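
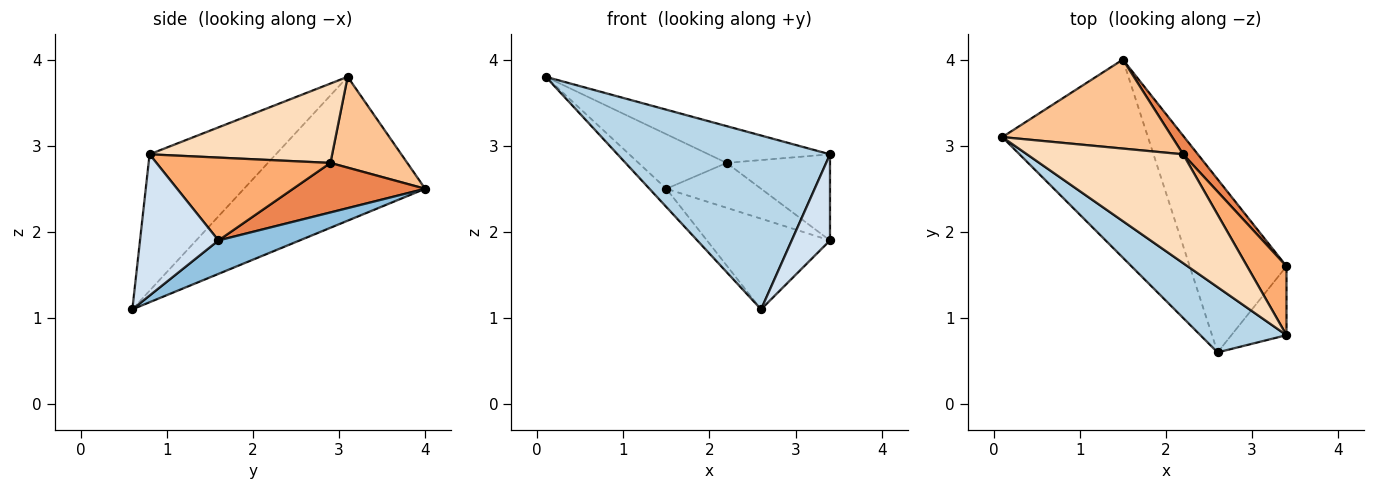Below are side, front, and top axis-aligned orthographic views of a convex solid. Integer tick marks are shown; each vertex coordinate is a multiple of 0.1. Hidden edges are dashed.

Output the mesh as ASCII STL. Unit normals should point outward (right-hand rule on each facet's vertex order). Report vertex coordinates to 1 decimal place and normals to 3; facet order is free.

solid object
 facet normal -0.701 0.065 -0.710
  outer loop
   vertex 2.6 0.6 1.1
   vertex 0.1 3.1 3.8
   vertex 1.5 4.0 2.5
  endloop
 endfacet
 facet normal 0.293 0.444 -0.847
  outer loop
   vertex 2.6 0.6 1.1
   vertex 1.5 4.0 2.5
   vertex 3.4 1.6 1.9
  endloop
 endfacet
 facet normal -0.486 -0.818 0.307
  outer loop
   vertex 3.4 0.8 2.9
   vertex 0.1 3.1 3.8
   vertex 2.6 0.6 1.1
  endloop
 endfacet
 facet normal 0.848 -0.414 -0.331
  outer loop
   vertex 3.4 0.8 2.9
   vertex 2.6 0.6 1.1
   vertex 3.4 1.6 1.9
  endloop
 endfacet
 facet normal 0.790 0.567 0.235
  outer loop
   vertex 2.2 2.9 2.8
   vertex 3.4 1.6 1.9
   vertex 1.5 4.0 2.5
  endloop
 endfacet
 facet normal 0.796 0.473 0.378
  outer loop
   vertex 2.2 2.9 2.8
   vertex 3.4 0.8 2.9
   vertex 3.4 1.6 1.9
  endloop
 endfacet
 facet normal 0.415 0.476 0.776
  outer loop
   vertex 2.2 2.9 2.8
   vertex 1.5 4.0 2.5
   vertex 0.1 3.1 3.8
  endloop
 endfacet
 facet normal 0.434 0.289 0.853
  outer loop
   vertex 2.2 2.9 2.8
   vertex 0.1 3.1 3.8
   vertex 3.4 0.8 2.9
  endloop
 endfacet
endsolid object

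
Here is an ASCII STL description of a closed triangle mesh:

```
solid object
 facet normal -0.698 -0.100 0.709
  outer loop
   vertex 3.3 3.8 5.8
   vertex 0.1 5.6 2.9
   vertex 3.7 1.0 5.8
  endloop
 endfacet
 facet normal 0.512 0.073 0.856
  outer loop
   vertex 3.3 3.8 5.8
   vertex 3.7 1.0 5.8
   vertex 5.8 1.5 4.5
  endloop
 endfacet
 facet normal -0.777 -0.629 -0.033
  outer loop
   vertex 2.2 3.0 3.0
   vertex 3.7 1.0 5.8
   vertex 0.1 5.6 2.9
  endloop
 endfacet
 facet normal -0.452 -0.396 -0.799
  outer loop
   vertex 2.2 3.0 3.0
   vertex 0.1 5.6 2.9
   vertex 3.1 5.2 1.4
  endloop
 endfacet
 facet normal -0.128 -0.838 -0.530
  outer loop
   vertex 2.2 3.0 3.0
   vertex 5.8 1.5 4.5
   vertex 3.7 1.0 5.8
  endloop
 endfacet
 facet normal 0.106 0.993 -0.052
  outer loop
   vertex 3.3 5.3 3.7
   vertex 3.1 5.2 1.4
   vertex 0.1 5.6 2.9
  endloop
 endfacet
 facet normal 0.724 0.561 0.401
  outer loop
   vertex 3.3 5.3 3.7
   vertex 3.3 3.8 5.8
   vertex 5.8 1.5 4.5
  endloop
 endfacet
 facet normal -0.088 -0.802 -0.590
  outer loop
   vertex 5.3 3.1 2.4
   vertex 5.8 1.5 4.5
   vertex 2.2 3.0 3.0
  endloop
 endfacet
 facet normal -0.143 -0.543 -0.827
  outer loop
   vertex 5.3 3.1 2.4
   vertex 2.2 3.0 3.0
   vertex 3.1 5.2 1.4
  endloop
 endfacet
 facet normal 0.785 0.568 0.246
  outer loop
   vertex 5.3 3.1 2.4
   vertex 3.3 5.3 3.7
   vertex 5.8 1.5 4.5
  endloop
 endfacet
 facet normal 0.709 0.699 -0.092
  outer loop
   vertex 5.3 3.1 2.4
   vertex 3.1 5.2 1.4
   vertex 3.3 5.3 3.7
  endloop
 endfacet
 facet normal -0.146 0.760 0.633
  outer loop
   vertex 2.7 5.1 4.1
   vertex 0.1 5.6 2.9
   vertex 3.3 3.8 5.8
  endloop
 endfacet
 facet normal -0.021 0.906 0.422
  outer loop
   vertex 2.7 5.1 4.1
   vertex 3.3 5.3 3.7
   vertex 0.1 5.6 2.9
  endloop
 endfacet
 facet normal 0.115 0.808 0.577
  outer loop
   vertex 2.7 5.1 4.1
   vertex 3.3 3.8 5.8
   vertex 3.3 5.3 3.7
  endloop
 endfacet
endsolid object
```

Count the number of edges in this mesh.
21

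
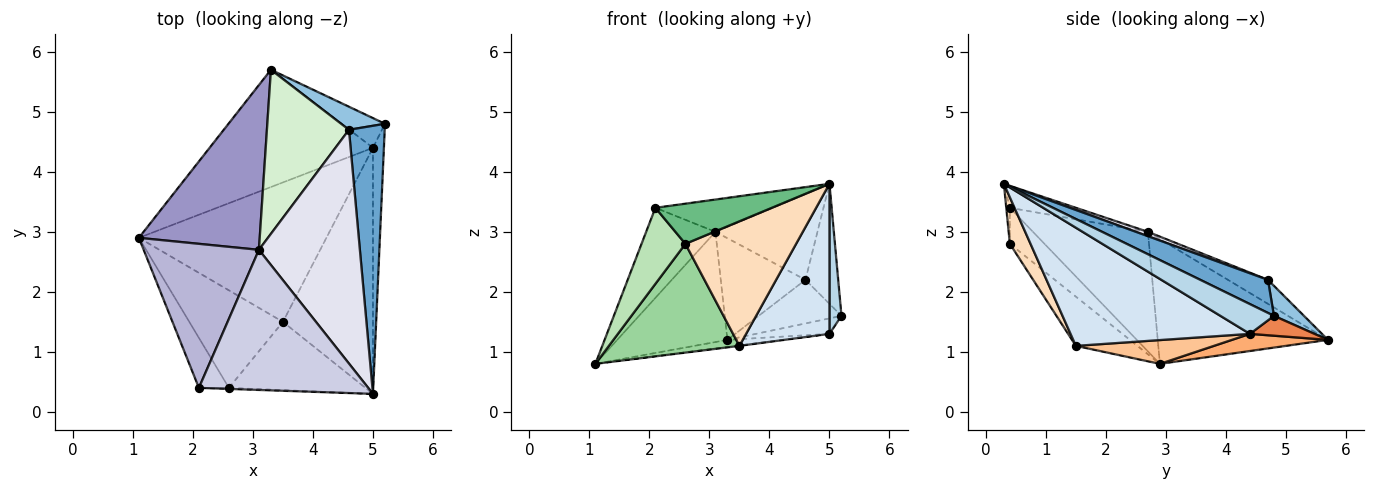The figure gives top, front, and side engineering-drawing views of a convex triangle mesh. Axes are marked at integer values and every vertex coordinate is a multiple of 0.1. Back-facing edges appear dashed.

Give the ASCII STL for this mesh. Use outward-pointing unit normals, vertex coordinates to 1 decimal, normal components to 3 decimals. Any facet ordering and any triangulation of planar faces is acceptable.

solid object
 facet normal 0.645 0.312 0.697
  outer loop
   vertex 4.6 4.7 2.2
   vertex 5.0 0.3 3.8
   vertex 5.2 4.8 1.6
  endloop
 endfacet
 facet normal 0.305 0.842 0.445
  outer loop
   vertex 4.6 4.7 2.2
   vertex 5.2 4.8 1.6
   vertex 3.3 5.7 1.2
  endloop
 endfacet
 facet normal 0.918 -0.206 -0.338
  outer loop
   vertex 5.0 4.4 1.3
   vertex 5.2 4.8 1.6
   vertex 5.0 0.3 3.8
  endloop
 endfacet
 facet normal 0.746 -0.347 -0.569
  outer loop
   vertex 5.0 4.4 1.3
   vertex 5.0 0.3 3.8
   vertex 3.5 1.5 1.1
  endloop
 endfacet
 facet normal 0.376 0.428 -0.822
  outer loop
   vertex 5.0 4.4 1.3
   vertex 3.3 5.7 1.2
   vertex 5.2 4.8 1.6
  endloop
 endfacet
 facet normal 0.104 0.060 -0.993
  outer loop
   vertex 5.0 4.4 1.3
   vertex 1.1 2.9 0.8
   vertex 3.3 5.7 1.2
  endloop
 endfacet
 facet normal 0.126 0.003 -0.992
  outer loop
   vertex 5.0 4.4 1.3
   vertex 3.5 1.5 1.1
   vertex 1.1 2.9 0.8
  endloop
 endfacet
 facet normal 0.162 -0.865 -0.474
  outer loop
   vertex 2.6 0.4 2.8
   vertex 3.5 1.5 1.1
   vertex 5.0 0.3 3.8
  endloop
 endfacet
 facet normal -0.031 -0.999 -0.026
  outer loop
   vertex 2.6 0.4 2.8
   vertex 5.0 0.3 3.8
   vertex 2.1 0.4 3.4
  endloop
 endfacet
 facet normal -0.331 -0.703 -0.630
  outer loop
   vertex 2.6 0.4 2.8
   vertex 1.1 2.9 0.8
   vertex 3.5 1.5 1.1
  endloop
 endfacet
 facet normal -0.551 -0.697 -0.459
  outer loop
   vertex 2.6 0.4 2.8
   vertex 2.1 0.4 3.4
   vertex 1.1 2.9 0.8
  endloop
 endfacet
 facet normal -0.241 0.511 0.825
  outer loop
   vertex 3.1 2.7 3.0
   vertex 4.6 4.7 2.2
   vertex 3.3 5.7 1.2
  endloop
 endfacet
 facet normal -0.651 0.422 0.631
  outer loop
   vertex 3.1 2.7 3.0
   vertex 3.3 5.7 1.2
   vertex 1.1 2.9 0.8
  endloop
 endfacet
 facet normal -0.661 0.398 0.637
  outer loop
   vertex 3.1 2.7 3.0
   vertex 1.1 2.9 0.8
   vertex 2.1 0.4 3.4
  endloop
 endfacet
 facet normal -0.126 0.223 0.967
  outer loop
   vertex 3.1 2.7 3.0
   vertex 2.1 0.4 3.4
   vertex 5.0 0.3 3.8
  endloop
 endfacet
 facet normal 0.041 0.345 0.938
  outer loop
   vertex 3.1 2.7 3.0
   vertex 5.0 0.3 3.8
   vertex 4.6 4.7 2.2
  endloop
 endfacet
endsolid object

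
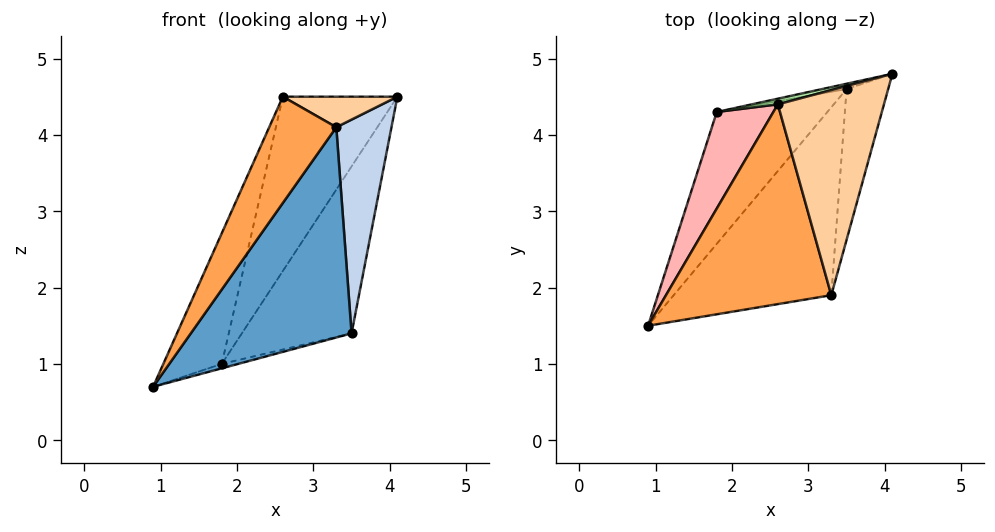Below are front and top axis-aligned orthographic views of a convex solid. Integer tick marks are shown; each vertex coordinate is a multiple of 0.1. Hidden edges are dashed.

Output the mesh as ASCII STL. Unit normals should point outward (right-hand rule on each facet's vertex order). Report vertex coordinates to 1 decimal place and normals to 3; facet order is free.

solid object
 facet normal 0.730 -0.509 -0.455
  outer loop
   vertex 3.5 4.6 1.4
   vertex 3.3 1.9 4.1
   vertex 0.9 1.5 0.7
  endloop
 endfacet
 facet normal 0.956 -0.240 -0.169
  outer loop
   vertex 3.5 4.6 1.4
   vertex 4.1 4.8 4.5
   vertex 3.3 1.9 4.1
  endloop
 endfacet
 facet normal -0.761 -0.305 0.573
  outer loop
   vertex 2.6 4.4 4.5
   vertex 0.9 1.5 0.7
   vertex 3.3 1.9 4.1
  endloop
 endfacet
 facet normal 0.039 -0.147 0.988
  outer loop
   vertex 2.6 4.4 4.5
   vertex 3.3 1.9 4.1
   vertex 4.1 4.8 4.5
  endloop
 endfacet
 facet normal -0.167 0.986 -0.031
  outer loop
   vertex 1.8 4.3 1.0
   vertex 4.1 4.8 4.5
   vertex 3.5 4.6 1.4
  endloop
 endfacet
 facet normal -0.258 0.966 0.031
  outer loop
   vertex 1.8 4.3 1.0
   vertex 2.6 4.4 4.5
   vertex 4.1 4.8 4.5
  endloop
 endfacet
 facet normal 0.223 0.033 -0.974
  outer loop
   vertex 1.8 4.3 1.0
   vertex 3.5 4.6 1.4
   vertex 0.9 1.5 0.7
  endloop
 endfacet
 facet normal -0.938 0.279 0.206
  outer loop
   vertex 1.8 4.3 1.0
   vertex 0.9 1.5 0.7
   vertex 2.6 4.4 4.5
  endloop
 endfacet
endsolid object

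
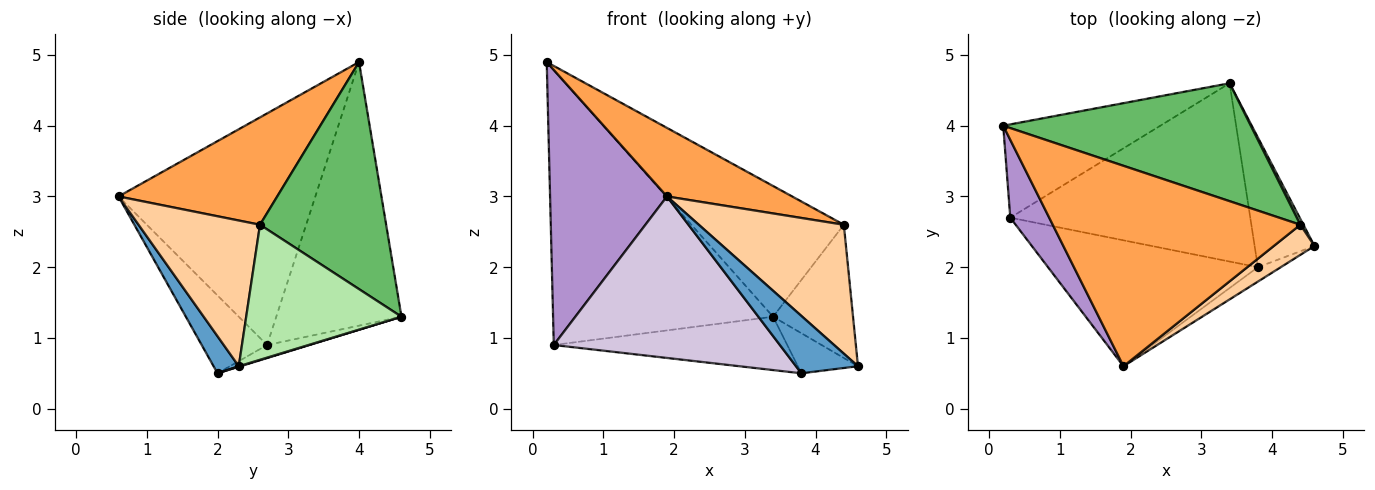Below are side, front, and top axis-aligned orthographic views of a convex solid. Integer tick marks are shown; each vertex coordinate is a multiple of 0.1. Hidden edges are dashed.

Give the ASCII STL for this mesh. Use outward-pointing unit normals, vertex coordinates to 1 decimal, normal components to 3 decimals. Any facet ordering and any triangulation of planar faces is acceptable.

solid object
 facet normal 0.367 -0.902 -0.227
  outer loop
   vertex 3.8 2.0 0.5
   vertex 4.6 2.3 0.6
   vertex 1.9 0.6 3.0
  endloop
 endfacet
 facet normal 0.009 0.295 -0.955
  outer loop
   vertex 3.4 4.6 1.3
   vertex 4.6 2.3 0.6
   vertex 3.8 2.0 0.5
  endloop
 endfacet
 facet normal 0.380 -0.299 0.875
  outer loop
   vertex 4.4 2.6 2.6
   vertex 0.2 4.0 4.9
   vertex 1.9 0.6 3.0
  endloop
 endfacet
 facet normal 0.632 -0.755 0.176
  outer loop
   vertex 4.4 2.6 2.6
   vertex 1.9 0.6 3.0
   vertex 4.6 2.3 0.6
  endloop
 endfacet
 facet normal 0.523 0.633 0.571
  outer loop
   vertex 4.4 2.6 2.6
   vertex 3.4 4.6 1.3
   vertex 0.2 4.0 4.9
  endloop
 endfacet
 facet normal 0.889 0.458 0.020
  outer loop
   vertex 4.4 2.6 2.6
   vertex 4.6 2.3 0.6
   vertex 3.4 4.6 1.3
  endloop
 endfacet
 facet normal -0.474 0.834 -0.283
  outer loop
   vertex 0.3 2.7 0.9
   vertex 0.2 4.0 4.9
   vertex 3.4 4.6 1.3
  endloop
 endfacet
 facet normal -0.052 0.286 -0.957
  outer loop
   vertex 0.3 2.7 0.9
   vertex 3.4 4.6 1.3
   vertex 3.8 2.0 0.5
  endloop
 endfacet
 facet normal -0.851 -0.505 0.143
  outer loop
   vertex 0.3 2.7 0.9
   vertex 1.9 0.6 3.0
   vertex 0.2 4.0 4.9
  endloop
 endfacet
 facet normal -0.222 -0.769 -0.600
  outer loop
   vertex 0.3 2.7 0.9
   vertex 3.8 2.0 0.5
   vertex 1.9 0.6 3.0
  endloop
 endfacet
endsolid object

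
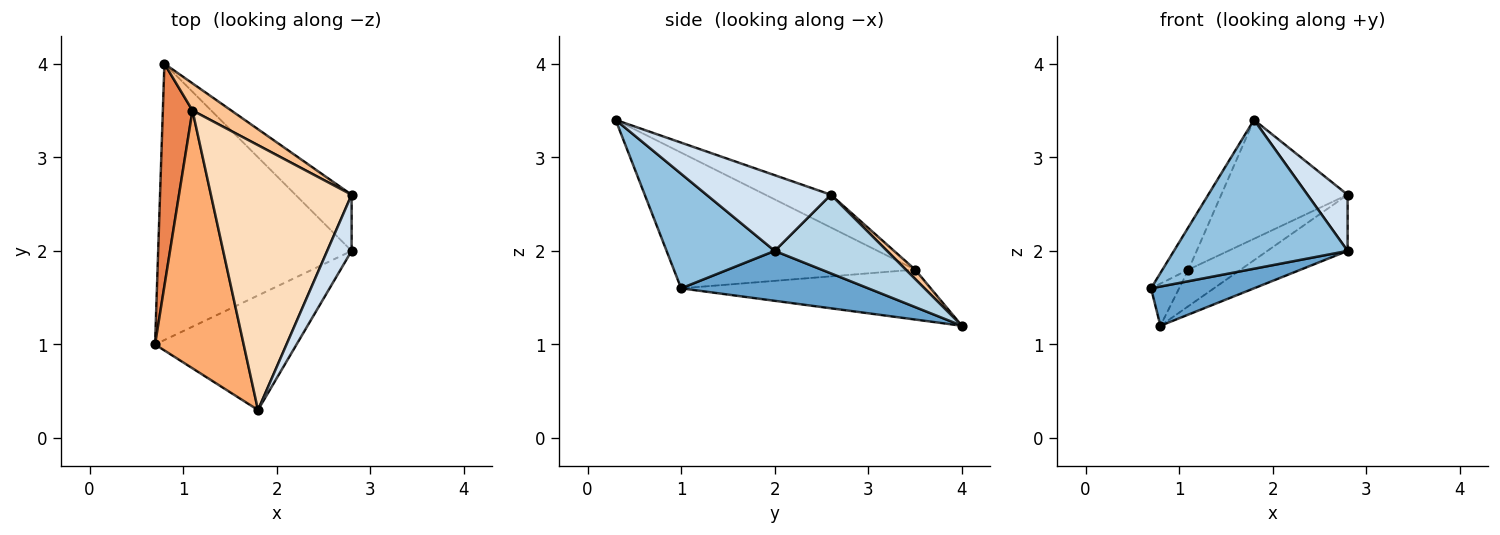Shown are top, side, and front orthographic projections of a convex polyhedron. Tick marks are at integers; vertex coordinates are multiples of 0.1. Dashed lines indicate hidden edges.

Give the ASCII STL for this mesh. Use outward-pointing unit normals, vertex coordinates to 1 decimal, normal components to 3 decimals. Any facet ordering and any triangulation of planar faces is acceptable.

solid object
 facet normal 0.248 -0.136 -0.959
  outer loop
   vertex 0.8 4.0 1.2
   vertex 2.8 2.0 2.0
   vertex 0.7 1.0 1.6
  endloop
 endfacet
 facet normal 0.443 -0.711 -0.547
  outer loop
   vertex 1.8 0.3 3.4
   vertex 0.7 1.0 1.6
   vertex 2.8 2.0 2.0
  endloop
 endfacet
 facet normal 0.704 0.503 -0.503
  outer loop
   vertex 2.8 2.6 2.6
   vertex 2.8 2.0 2.0
   vertex 0.8 4.0 1.2
  endloop
 endfacet
 facet normal 0.910 -0.293 0.293
  outer loop
   vertex 2.8 2.6 2.6
   vertex 1.8 0.3 3.4
   vertex 2.8 2.0 2.0
  endloop
 endfacet
 facet normal -0.856 0.096 0.508
  outer loop
   vertex 1.1 3.5 1.8
   vertex 0.8 4.0 1.2
   vertex 0.7 1.0 1.6
  endloop
 endfacet
 facet normal -0.834 0.090 0.545
  outer loop
   vertex 1.1 3.5 1.8
   vertex 0.7 1.0 1.6
   vertex 1.8 0.3 3.4
  endloop
 endfacet
 facet normal 0.143 0.794 0.591
  outer loop
   vertex 1.1 3.5 1.8
   vertex 2.8 2.6 2.6
   vertex 0.8 4.0 1.2
  endloop
 endfacet
 facet normal -0.208 0.401 0.892
  outer loop
   vertex 1.1 3.5 1.8
   vertex 1.8 0.3 3.4
   vertex 2.8 2.6 2.6
  endloop
 endfacet
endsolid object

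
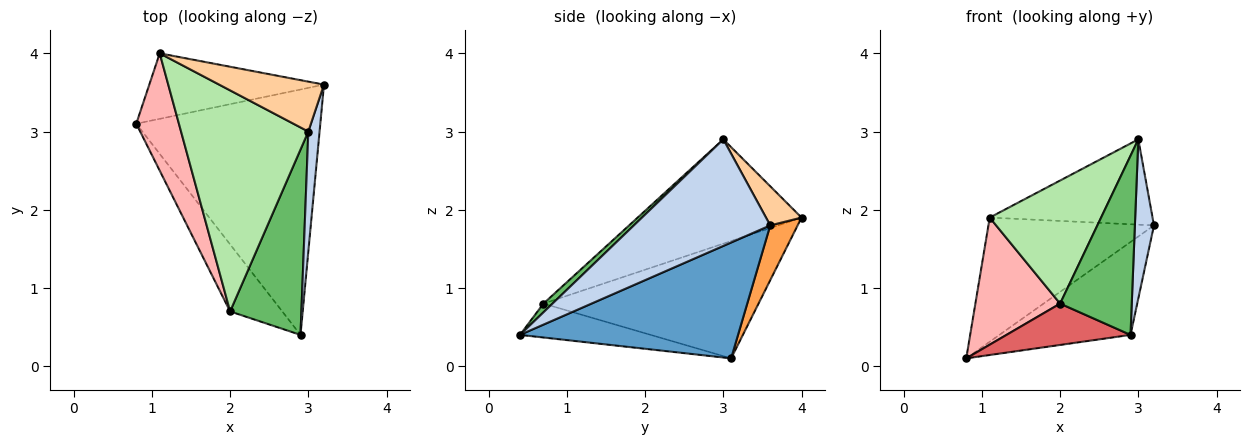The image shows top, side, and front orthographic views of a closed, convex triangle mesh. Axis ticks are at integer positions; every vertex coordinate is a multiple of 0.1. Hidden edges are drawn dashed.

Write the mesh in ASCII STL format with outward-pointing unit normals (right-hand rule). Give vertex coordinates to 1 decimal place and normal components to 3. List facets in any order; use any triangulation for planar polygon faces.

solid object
 facet normal 0.507 0.305 -0.806
  outer loop
   vertex 2.9 0.4 0.4
   vertex 0.8 3.1 0.1
   vertex 3.2 3.6 1.8
  endloop
 endfacet
 facet normal 0.985 -0.138 0.104
  outer loop
   vertex 3.0 3.0 2.9
   vertex 2.9 0.4 0.4
   vertex 3.2 3.6 1.8
  endloop
 endfacet
 facet normal 0.145 0.875 -0.462
  outer loop
   vertex 1.1 4.0 1.9
   vertex 3.2 3.6 1.8
   vertex 0.8 3.1 0.1
  endloop
 endfacet
 facet normal 0.185 0.848 0.496
  outer loop
   vertex 1.1 4.0 1.9
   vertex 3.0 3.0 2.9
   vertex 3.2 3.6 1.8
  endloop
 endfacet
 facet normal 0.088 -0.692 0.716
  outer loop
   vertex 2.0 0.7 0.8
   vertex 2.9 0.4 0.4
   vertex 3.0 3.0 2.9
  endloop
 endfacet
 facet normal -0.582 -0.396 0.710
  outer loop
   vertex 2.0 0.7 0.8
   vertex 3.0 3.0 2.9
   vertex 1.1 4.0 1.9
  endloop
 endfacet
 facet normal -0.484 -0.459 -0.745
  outer loop
   vertex 2.0 0.7 0.8
   vertex 0.8 3.1 0.1
   vertex 2.9 0.4 0.4
  endloop
 endfacet
 facet normal -0.881 -0.347 0.320
  outer loop
   vertex 2.0 0.7 0.8
   vertex 1.1 4.0 1.9
   vertex 0.8 3.1 0.1
  endloop
 endfacet
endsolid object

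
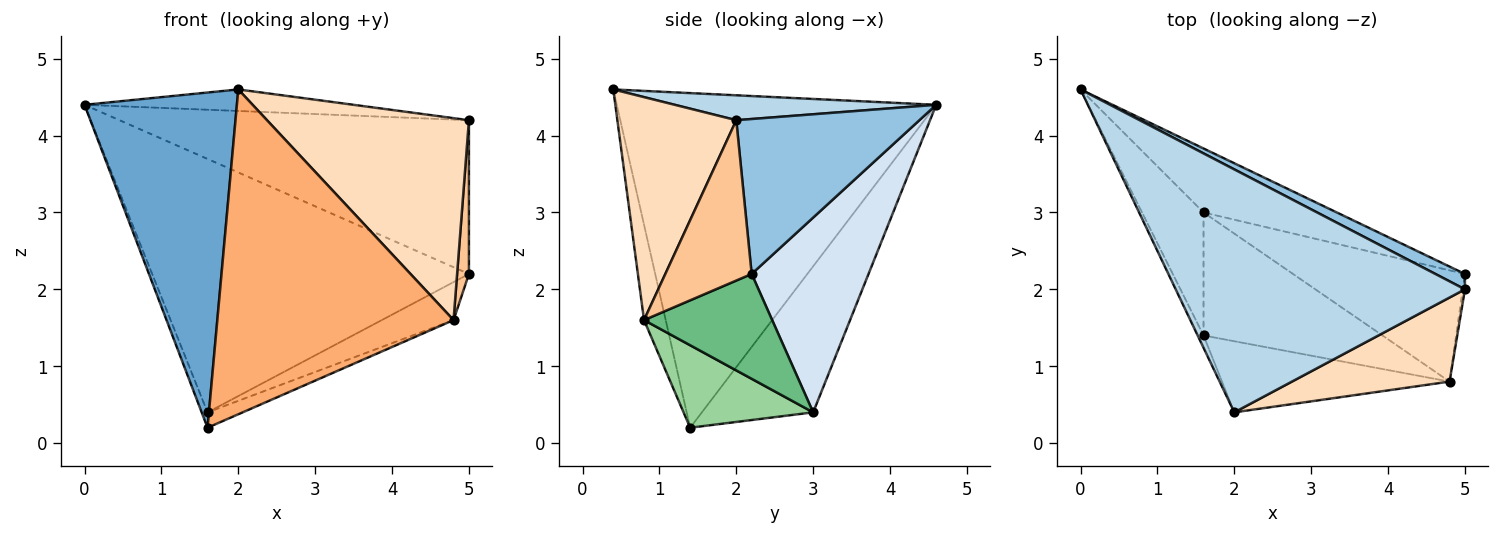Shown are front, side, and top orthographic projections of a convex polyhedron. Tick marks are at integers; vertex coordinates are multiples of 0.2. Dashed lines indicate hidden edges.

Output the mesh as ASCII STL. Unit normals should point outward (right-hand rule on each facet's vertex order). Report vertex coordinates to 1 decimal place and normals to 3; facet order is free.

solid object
 facet normal -0.902 -0.430 -0.016
  outer loop
   vertex 1.6 1.4 0.2
   vertex 2.0 0.4 4.6
   vertex 0.0 4.6 4.4
  endloop
 endfacet
 facet normal 0.462 0.882 0.088
  outer loop
   vertex 5.0 2.0 4.2
   vertex 5.0 2.2 2.2
   vertex 0.0 4.6 4.4
  endloop
 endfacet
 facet normal 0.085 0.088 0.992
  outer loop
   vertex 5.0 2.0 4.2
   vertex 0.0 4.6 4.4
   vertex 2.0 0.4 4.6
  endloop
 endfacet
 facet normal 0.337 0.913 -0.230
  outer loop
   vertex 1.6 3.0 0.4
   vertex 0.0 4.6 4.4
   vertex 5.0 2.2 2.2
  endloop
 endfacet
 facet normal -0.921 0.048 -0.388
  outer loop
   vertex 1.6 3.0 0.4
   vertex 1.6 1.4 0.2
   vertex 0.0 4.6 4.4
  endloop
 endfacet
 facet normal -0.089 -0.973 -0.213
  outer loop
   vertex 4.8 0.8 1.6
   vertex 2.0 0.4 4.6
   vertex 1.6 1.4 0.2
  endloop
 endfacet
 facet normal 0.991 -0.136 -0.014
  outer loop
   vertex 4.8 0.8 1.6
   vertex 5.0 2.2 2.2
   vertex 5.0 2.0 4.2
  endloop
 endfacet
 facet normal 0.478 -0.811 0.338
  outer loop
   vertex 4.8 0.8 1.6
   vertex 5.0 2.0 4.2
   vertex 2.0 0.4 4.6
  endloop
 endfacet
 facet normal 0.500 0.280 -0.820
  outer loop
   vertex 4.8 0.8 1.6
   vertex 1.6 3.0 0.4
   vertex 5.0 2.2 2.2
  endloop
 endfacet
 facet normal 0.416 0.113 -0.902
  outer loop
   vertex 4.8 0.8 1.6
   vertex 1.6 1.4 0.2
   vertex 1.6 3.0 0.4
  endloop
 endfacet
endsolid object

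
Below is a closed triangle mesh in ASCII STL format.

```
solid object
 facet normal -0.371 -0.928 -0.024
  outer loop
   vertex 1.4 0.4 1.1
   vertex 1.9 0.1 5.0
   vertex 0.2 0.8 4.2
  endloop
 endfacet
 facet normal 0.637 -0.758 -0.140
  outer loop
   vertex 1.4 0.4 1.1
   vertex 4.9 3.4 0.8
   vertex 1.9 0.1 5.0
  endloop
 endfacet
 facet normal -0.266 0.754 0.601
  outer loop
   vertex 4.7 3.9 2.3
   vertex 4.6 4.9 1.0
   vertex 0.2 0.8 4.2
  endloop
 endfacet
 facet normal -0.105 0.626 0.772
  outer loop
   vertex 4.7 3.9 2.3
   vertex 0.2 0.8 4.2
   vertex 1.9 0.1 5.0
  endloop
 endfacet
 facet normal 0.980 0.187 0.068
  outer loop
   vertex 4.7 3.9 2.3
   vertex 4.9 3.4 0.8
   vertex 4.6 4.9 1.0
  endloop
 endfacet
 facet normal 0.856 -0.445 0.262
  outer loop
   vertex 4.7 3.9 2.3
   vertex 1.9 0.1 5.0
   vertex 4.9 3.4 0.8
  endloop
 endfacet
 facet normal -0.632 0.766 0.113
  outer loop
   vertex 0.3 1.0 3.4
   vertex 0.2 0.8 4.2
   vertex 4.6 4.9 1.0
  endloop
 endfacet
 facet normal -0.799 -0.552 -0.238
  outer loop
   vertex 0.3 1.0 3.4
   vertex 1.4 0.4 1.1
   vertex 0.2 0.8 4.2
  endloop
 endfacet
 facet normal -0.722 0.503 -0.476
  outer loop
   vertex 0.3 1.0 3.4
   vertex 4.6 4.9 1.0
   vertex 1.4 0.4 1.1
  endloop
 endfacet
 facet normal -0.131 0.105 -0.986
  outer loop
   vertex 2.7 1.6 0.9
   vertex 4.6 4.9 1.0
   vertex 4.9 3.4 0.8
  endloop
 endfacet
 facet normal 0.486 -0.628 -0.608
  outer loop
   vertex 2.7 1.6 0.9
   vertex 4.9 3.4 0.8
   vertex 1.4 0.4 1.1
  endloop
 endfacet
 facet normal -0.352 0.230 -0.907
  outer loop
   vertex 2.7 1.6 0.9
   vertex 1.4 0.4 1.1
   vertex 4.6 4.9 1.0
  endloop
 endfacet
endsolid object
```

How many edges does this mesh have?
18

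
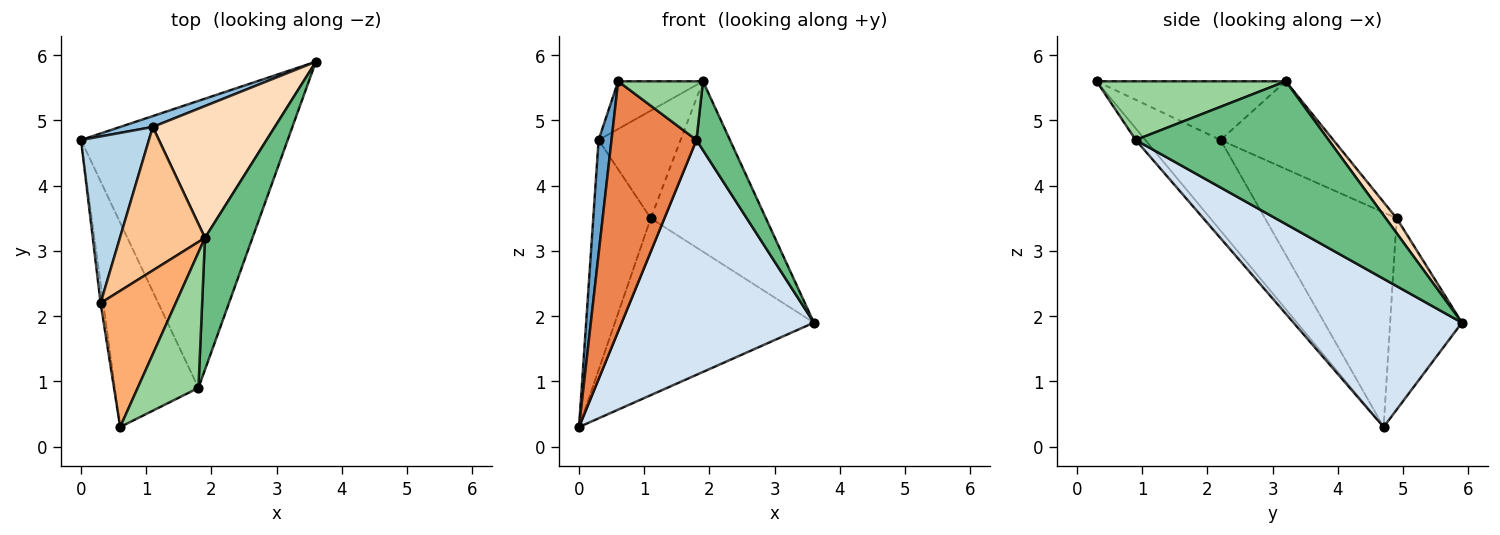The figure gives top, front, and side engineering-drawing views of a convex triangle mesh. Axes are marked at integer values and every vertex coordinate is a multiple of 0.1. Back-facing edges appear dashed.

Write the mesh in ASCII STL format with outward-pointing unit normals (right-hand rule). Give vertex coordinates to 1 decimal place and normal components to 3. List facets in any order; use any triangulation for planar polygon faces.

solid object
 facet normal -0.985 -0.169 -0.029
  outer loop
   vertex 0.3 2.2 4.7
   vertex 0.0 4.7 0.3
   vertex 0.6 0.3 5.6
  endloop
 endfacet
 facet normal -0.339 0.939 0.058
  outer loop
   vertex 1.1 4.9 3.5
   vertex 3.6 5.9 1.9
   vertex 0.0 4.7 0.3
  endloop
 endfacet
 facet normal -0.880 0.385 0.278
  outer loop
   vertex 1.1 4.9 3.5
   vertex 0.0 4.7 0.3
   vertex 0.3 2.2 4.7
  endloop
 endfacet
 facet normal 0.485 -0.554 -0.677
  outer loop
   vertex 1.8 0.9 4.7
   vertex 0.0 4.7 0.3
   vertex 3.6 5.9 1.9
  endloop
 endfacet
 facet normal -0.087 -0.771 -0.630
  outer loop
   vertex 1.8 0.9 4.7
   vertex 0.6 0.3 5.6
   vertex 0.0 4.7 0.3
  endloop
 endfacet
 facet normal -0.594 0.266 0.760
  outer loop
   vertex 1.9 3.2 5.6
   vertex 0.3 2.2 4.7
   vertex 0.6 0.3 5.6
  endloop
 endfacet
 facet normal -0.636 0.463 0.617
  outer loop
   vertex 1.9 3.2 5.6
   vertex 1.1 4.9 3.5
   vertex 0.3 2.2 4.7
  endloop
 endfacet
 facet normal 0.075 0.789 0.610
  outer loop
   vertex 1.9 3.2 5.6
   vertex 3.6 5.9 1.9
   vertex 1.1 4.9 3.5
  endloop
 endfacet
 facet normal 0.936 -0.163 0.312
  outer loop
   vertex 1.9 3.2 5.6
   vertex 1.8 0.9 4.7
   vertex 3.6 5.9 1.9
  endloop
 endfacet
 facet normal 0.664 -0.297 0.686
  outer loop
   vertex 1.9 3.2 5.6
   vertex 0.6 0.3 5.6
   vertex 1.8 0.9 4.7
  endloop
 endfacet
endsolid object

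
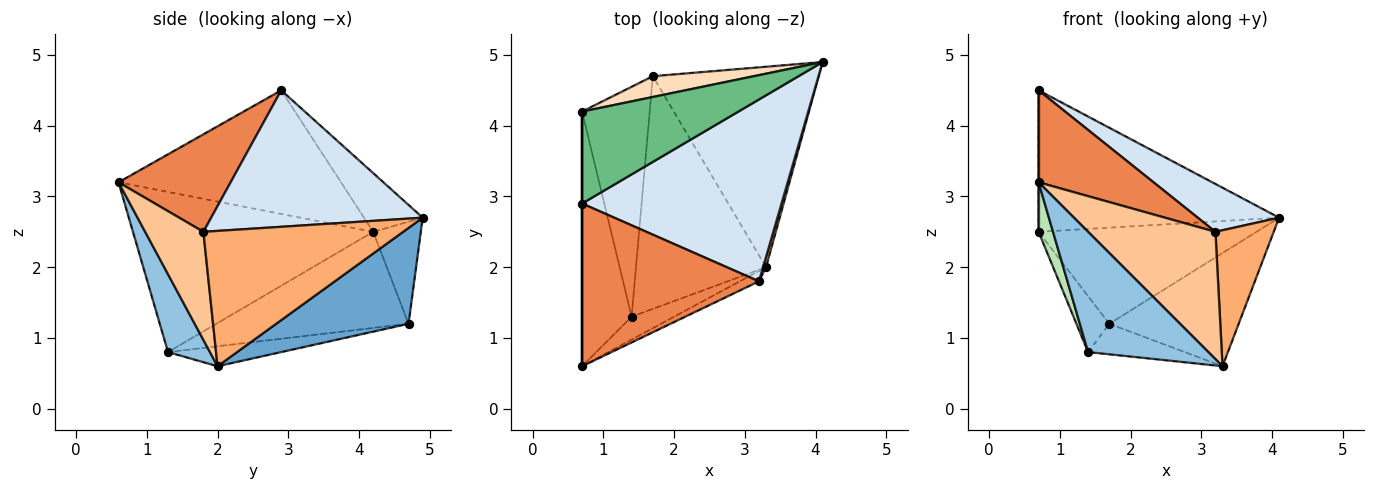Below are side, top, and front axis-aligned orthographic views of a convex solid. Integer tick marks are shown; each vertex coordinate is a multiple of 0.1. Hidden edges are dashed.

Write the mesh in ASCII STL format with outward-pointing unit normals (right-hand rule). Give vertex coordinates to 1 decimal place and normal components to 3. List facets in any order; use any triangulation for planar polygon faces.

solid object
 facet normal 0.450 0.439 -0.778
  outer loop
   vertex 1.7 4.7 1.2
   vertex 4.1 4.9 2.7
   vertex 3.3 2.0 0.6
  endloop
 endfacet
 facet normal 0.324 -0.929 -0.177
  outer loop
   vertex 1.4 1.3 0.8
   vertex 3.3 2.0 0.6
   vertex 0.7 0.6 3.2
  endloop
 endfacet
 facet normal -0.151 0.129 -0.980
  outer loop
   vertex 1.4 1.3 0.8
   vertex 1.7 4.7 1.2
   vertex 3.3 2.0 0.6
  endloop
 endfacet
 facet normal 0.552 -0.212 0.807
  outer loop
   vertex 3.2 1.8 2.5
   vertex 4.1 4.9 2.7
   vertex 0.7 2.9 4.5
  endloop
 endfacet
 facet normal 0.433 -0.444 0.785
  outer loop
   vertex 3.2 1.8 2.5
   vertex 0.7 2.9 4.5
   vertex 0.7 0.6 3.2
  endloop
 endfacet
 facet normal 0.960 -0.280 0.021
  outer loop
   vertex 3.2 1.8 2.5
   vertex 3.3 2.0 0.6
   vertex 4.1 4.9 2.7
  endloop
 endfacet
 facet normal 0.415 -0.907 -0.074
  outer loop
   vertex 3.2 1.8 2.5
   vertex 0.7 0.6 3.2
   vertex 3.3 2.0 0.6
  endloop
 endfacet
 facet normal -0.209 0.956 0.207
  outer loop
   vertex 0.7 4.2 2.5
   vertex 4.1 4.9 2.7
   vertex 1.7 4.7 1.2
  endloop
 endfacet
 facet normal -0.201 0.821 0.534
  outer loop
   vertex 0.7 4.2 2.5
   vertex 0.7 2.9 4.5
   vertex 4.1 4.9 2.7
  endloop
 endfacet
 facet normal -0.810 0.139 -0.570
  outer loop
   vertex 0.7 4.2 2.5
   vertex 1.7 4.7 1.2
   vertex 1.4 1.3 0.8
  endloop
 endfacet
 facet normal -0.954 -0.057 -0.295
  outer loop
   vertex 0.7 4.2 2.5
   vertex 1.4 1.3 0.8
   vertex 0.7 0.6 3.2
  endloop
 endfacet
 facet normal -1.000 0.000 0.000
  outer loop
   vertex 0.7 4.2 2.5
   vertex 0.7 0.6 3.2
   vertex 0.7 2.9 4.5
  endloop
 endfacet
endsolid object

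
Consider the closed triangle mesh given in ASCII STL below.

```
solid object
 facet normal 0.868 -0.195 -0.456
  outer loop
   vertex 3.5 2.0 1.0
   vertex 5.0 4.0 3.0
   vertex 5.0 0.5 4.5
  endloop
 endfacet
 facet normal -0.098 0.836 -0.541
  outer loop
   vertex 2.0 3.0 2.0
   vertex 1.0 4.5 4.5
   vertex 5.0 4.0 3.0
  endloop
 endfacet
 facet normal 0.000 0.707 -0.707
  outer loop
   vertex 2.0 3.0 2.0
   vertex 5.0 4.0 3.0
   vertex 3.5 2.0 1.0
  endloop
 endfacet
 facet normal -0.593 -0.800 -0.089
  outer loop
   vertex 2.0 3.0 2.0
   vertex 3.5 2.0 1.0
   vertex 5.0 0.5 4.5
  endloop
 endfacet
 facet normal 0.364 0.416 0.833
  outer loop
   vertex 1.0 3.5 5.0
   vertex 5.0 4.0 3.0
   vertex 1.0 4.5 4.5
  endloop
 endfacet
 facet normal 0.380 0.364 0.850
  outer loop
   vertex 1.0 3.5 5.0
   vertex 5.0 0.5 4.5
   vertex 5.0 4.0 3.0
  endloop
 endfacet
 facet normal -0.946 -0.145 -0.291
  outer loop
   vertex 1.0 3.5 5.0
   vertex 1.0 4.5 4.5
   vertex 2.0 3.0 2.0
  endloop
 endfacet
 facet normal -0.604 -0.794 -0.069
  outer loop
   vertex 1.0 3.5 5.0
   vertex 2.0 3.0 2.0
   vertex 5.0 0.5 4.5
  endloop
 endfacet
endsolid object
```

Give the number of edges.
12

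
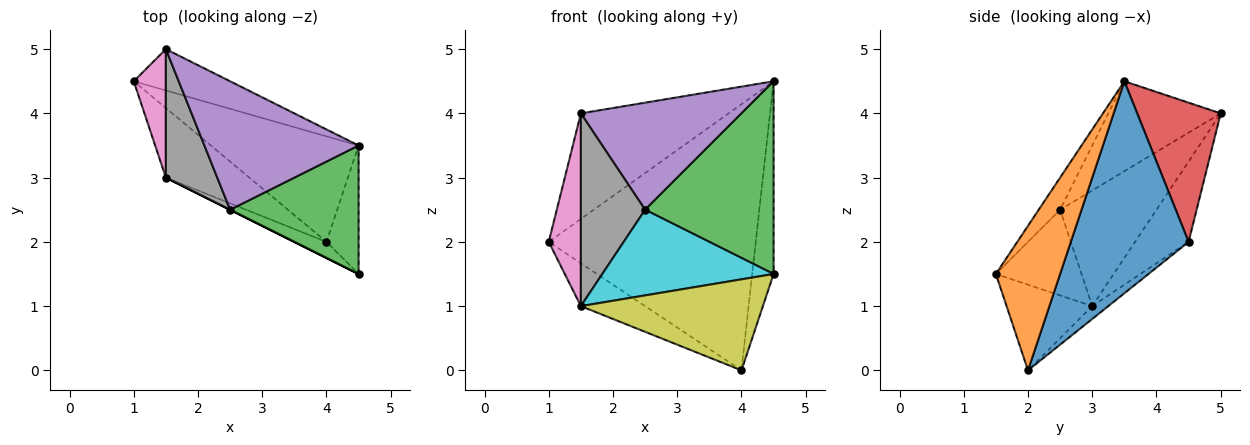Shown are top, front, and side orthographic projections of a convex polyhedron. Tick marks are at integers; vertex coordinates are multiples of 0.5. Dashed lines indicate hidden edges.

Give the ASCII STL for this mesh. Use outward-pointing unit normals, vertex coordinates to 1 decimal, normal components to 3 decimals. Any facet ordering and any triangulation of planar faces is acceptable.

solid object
 facet normal 0.468 0.822 -0.326
  outer loop
   vertex 4.0 2.0 0.0
   vertex 1.0 4.5 2.0
   vertex 4.5 3.5 4.5
  endloop
 endfacet
 facet normal 0.928 0.309 -0.206
  outer loop
   vertex 4.0 2.0 0.0
   vertex 4.5 3.5 4.5
   vertex 4.5 1.5 1.5
  endloop
 endfacet
 facet normal -0.137 -0.824 0.549
  outer loop
   vertex 2.5 2.5 2.5
   vertex 4.5 1.5 1.5
   vertex 4.5 3.5 4.5
  endloop
 endfacet
 facet normal 0.466 0.824 -0.322
  outer loop
   vertex 1.5 5.0 4.0
   vertex 4.5 3.5 4.5
   vertex 1.0 4.5 2.0
  endloop
 endfacet
 facet normal -0.409 -0.584 0.701
  outer loop
   vertex 1.5 5.0 4.0
   vertex 2.5 2.5 2.5
   vertex 4.5 3.5 4.5
  endloop
 endfacet
 facet normal -0.130 0.520 -0.844
  outer loop
   vertex 1.5 3.0 1.0
   vertex 1.0 4.5 2.0
   vertex 4.0 2.0 0.0
  endloop
 endfacet
 facet normal -0.811 -0.487 0.324
  outer loop
   vertex 1.5 3.0 1.0
   vertex 1.5 5.0 4.0
   vertex 1.0 4.5 2.0
  endloop
 endfacet
 facet normal -0.780 -0.520 0.347
  outer loop
   vertex 1.5 3.0 1.0
   vertex 2.5 2.5 2.5
   vertex 1.5 5.0 4.0
  endloop
 endfacet
 facet normal -0.420 -0.894 -0.158
  outer loop
   vertex 1.5 3.0 1.0
   vertex 4.0 2.0 0.0
   vertex 4.5 1.5 1.5
  endloop
 endfacet
 facet normal -0.447 -0.894 0.000
  outer loop
   vertex 1.5 3.0 1.0
   vertex 4.5 1.5 1.5
   vertex 2.5 2.5 2.5
  endloop
 endfacet
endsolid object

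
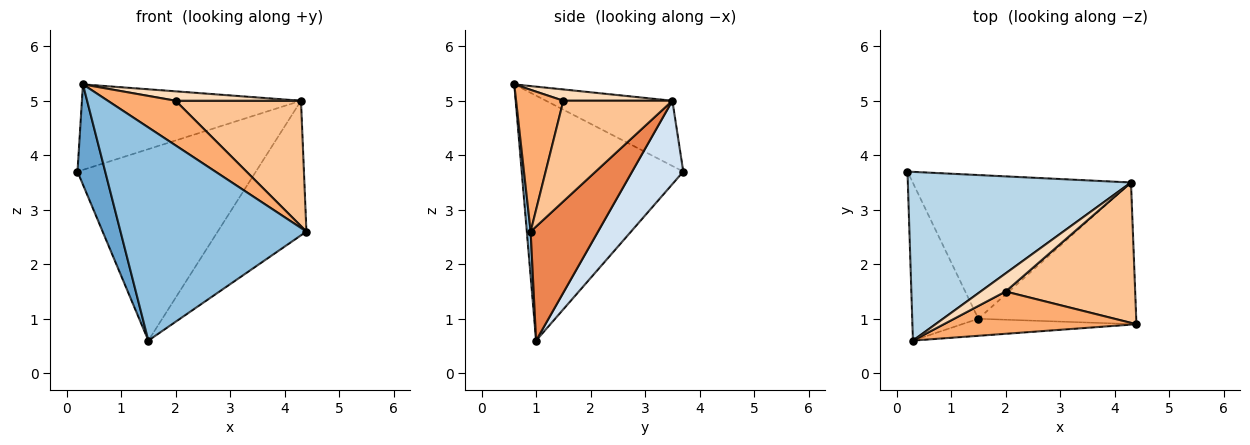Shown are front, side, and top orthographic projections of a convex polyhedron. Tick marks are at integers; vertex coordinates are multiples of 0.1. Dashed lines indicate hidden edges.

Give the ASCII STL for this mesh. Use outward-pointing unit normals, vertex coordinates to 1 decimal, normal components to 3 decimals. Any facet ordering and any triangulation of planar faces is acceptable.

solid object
 facet normal -0.952 -0.163 -0.257
  outer loop
   vertex 1.5 1.0 0.6
   vertex 0.3 0.6 5.3
   vertex 0.2 3.7 3.7
  endloop
 endfacet
 facet normal 0.021 -0.997 -0.080
  outer loop
   vertex 1.5 1.0 0.6
   vertex 4.4 0.9 2.6
   vertex 0.3 0.6 5.3
  endloop
 endfacet
 facet normal -0.252 0.437 0.863
  outer loop
   vertex 4.3 3.5 5.0
   vertex 0.2 3.7 3.7
   vertex 0.3 0.6 5.3
  endloop
 endfacet
 facet normal 0.224 0.779 -0.585
  outer loop
   vertex 4.3 3.5 5.0
   vertex 1.5 1.0 0.6
   vertex 0.2 3.7 3.7
  endloop
 endfacet
 facet normal 0.464 0.610 -0.642
  outer loop
   vertex 4.3 3.5 5.0
   vertex 4.4 0.9 2.6
   vertex 1.5 1.0 0.6
  endloop
 endfacet
 facet normal 0.451 -0.648 0.613
  outer loop
   vertex 2.0 1.5 5.0
   vertex 0.3 0.6 5.3
   vertex 4.4 0.9 2.6
  endloop
 endfacet
 facet normal 0.501 -0.576 0.645
  outer loop
   vertex 2.0 1.5 5.0
   vertex 4.4 0.9 2.6
   vertex 4.3 3.5 5.0
  endloop
 endfacet
 facet normal 0.372 -0.428 0.824
  outer loop
   vertex 2.0 1.5 5.0
   vertex 4.3 3.5 5.0
   vertex 0.3 0.6 5.3
  endloop
 endfacet
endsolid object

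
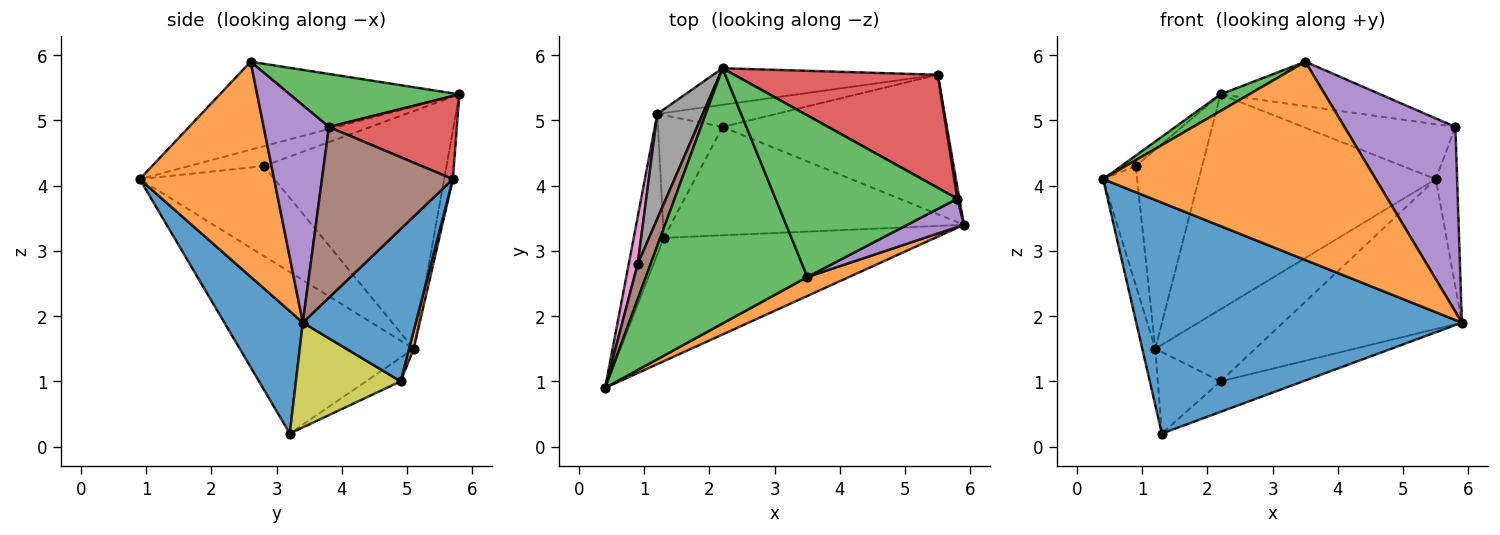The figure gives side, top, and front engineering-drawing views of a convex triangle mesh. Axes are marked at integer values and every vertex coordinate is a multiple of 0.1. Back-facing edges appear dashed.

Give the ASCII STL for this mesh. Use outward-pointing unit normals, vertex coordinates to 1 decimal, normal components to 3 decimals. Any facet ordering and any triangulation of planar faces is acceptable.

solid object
 facet normal 0.208 -0.863 -0.461
  outer loop
   vertex 1.3 3.2 0.2
   vertex 5.9 3.4 1.9
   vertex 0.4 0.9 4.1
  endloop
 endfacet
 facet normal 0.440 -0.894 0.086
  outer loop
   vertex 3.5 2.6 5.9
   vertex 0.4 0.9 4.1
   vertex 5.9 3.4 1.9
  endloop
 endfacet
 facet normal -0.478 -0.057 0.877
  outer loop
   vertex 3.5 2.6 5.9
   vertex 2.2 5.8 5.4
   vertex 0.4 0.9 4.1
  endloop
 endfacet
 facet normal -0.980 0.074 -0.183
  outer loop
   vertex 1.2 5.1 1.5
   vertex 1.3 3.2 0.2
   vertex 0.4 0.9 4.1
  endloop
 endfacet
 facet normal -0.036 0.985 -0.168
  outer loop
   vertex 5.5 5.7 4.1
   vertex 1.2 5.1 1.5
   vertex 2.2 5.8 5.4
  endloop
 endfacet
 facet normal -0.827 0.161 0.538
  outer loop
   vertex 0.9 2.8 4.3
   vertex 0.4 0.9 4.1
   vertex 2.2 5.8 5.4
  endloop
 endfacet
 facet normal -0.965 0.244 0.097
  outer loop
   vertex 0.9 2.8 4.3
   vertex 1.2 5.1 1.5
   vertex 0.4 0.9 4.1
  endloop
 endfacet
 facet normal -0.925 0.336 0.177
  outer loop
   vertex 0.9 2.8 4.3
   vertex 2.2 5.8 5.4
   vertex 1.2 5.1 1.5
  endloop
 endfacet
 facet normal 0.325 0.256 -0.910
  outer loop
   vertex 2.2 4.9 1.0
   vertex 5.9 3.4 1.9
   vertex 1.3 3.2 0.2
  endloop
 endfacet
 facet normal -0.292 0.529 -0.796
  outer loop
   vertex 2.2 4.9 1.0
   vertex 1.3 3.2 0.2
   vertex 1.2 5.1 1.5
  endloop
 endfacet
 facet normal 0.420 0.664 -0.618
  outer loop
   vertex 2.2 4.9 1.0
   vertex 5.5 5.7 4.1
   vertex 5.9 3.4 1.9
  endloop
 endfacet
 facet normal 0.044 0.955 -0.294
  outer loop
   vertex 2.2 4.9 1.0
   vertex 1.2 5.1 1.5
   vertex 5.5 5.7 4.1
  endloop
 endfacet
 facet normal 0.271 0.255 0.928
  outer loop
   vertex 5.8 3.8 4.9
   vertex 2.2 5.8 5.4
   vertex 3.5 2.6 5.9
  endloop
 endfacet
 facet normal 0.345 0.410 0.844
  outer loop
   vertex 5.8 3.8 4.9
   vertex 5.5 5.7 4.1
   vertex 2.2 5.8 5.4
  endloop
 endfacet
 facet normal 0.503 -0.855 0.131
  outer loop
   vertex 5.8 3.8 4.9
   vertex 3.5 2.6 5.9
   vertex 5.9 3.4 1.9
  endloop
 endfacet
 facet normal 0.987 0.161 0.011
  outer loop
   vertex 5.8 3.8 4.9
   vertex 5.9 3.4 1.9
   vertex 5.5 5.7 4.1
  endloop
 endfacet
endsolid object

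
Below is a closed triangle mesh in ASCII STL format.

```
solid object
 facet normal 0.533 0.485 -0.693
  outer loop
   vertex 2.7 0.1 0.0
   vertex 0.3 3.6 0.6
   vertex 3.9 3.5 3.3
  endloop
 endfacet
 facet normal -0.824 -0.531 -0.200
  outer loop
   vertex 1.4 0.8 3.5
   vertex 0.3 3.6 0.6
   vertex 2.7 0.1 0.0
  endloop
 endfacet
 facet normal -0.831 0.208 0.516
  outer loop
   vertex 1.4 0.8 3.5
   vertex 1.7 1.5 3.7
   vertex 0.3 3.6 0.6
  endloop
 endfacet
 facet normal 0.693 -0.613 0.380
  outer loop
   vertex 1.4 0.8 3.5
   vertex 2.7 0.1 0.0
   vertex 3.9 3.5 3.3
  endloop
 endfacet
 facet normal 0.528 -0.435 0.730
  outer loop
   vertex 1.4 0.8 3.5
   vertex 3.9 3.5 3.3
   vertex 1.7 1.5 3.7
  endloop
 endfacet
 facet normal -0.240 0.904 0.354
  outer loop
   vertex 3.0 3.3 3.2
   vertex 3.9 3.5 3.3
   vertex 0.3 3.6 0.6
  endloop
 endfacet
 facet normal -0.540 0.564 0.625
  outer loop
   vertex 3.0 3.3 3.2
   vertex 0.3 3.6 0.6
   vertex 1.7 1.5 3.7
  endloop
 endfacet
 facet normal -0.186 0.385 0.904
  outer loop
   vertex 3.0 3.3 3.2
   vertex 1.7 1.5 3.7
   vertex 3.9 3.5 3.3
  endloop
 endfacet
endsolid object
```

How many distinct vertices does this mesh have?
6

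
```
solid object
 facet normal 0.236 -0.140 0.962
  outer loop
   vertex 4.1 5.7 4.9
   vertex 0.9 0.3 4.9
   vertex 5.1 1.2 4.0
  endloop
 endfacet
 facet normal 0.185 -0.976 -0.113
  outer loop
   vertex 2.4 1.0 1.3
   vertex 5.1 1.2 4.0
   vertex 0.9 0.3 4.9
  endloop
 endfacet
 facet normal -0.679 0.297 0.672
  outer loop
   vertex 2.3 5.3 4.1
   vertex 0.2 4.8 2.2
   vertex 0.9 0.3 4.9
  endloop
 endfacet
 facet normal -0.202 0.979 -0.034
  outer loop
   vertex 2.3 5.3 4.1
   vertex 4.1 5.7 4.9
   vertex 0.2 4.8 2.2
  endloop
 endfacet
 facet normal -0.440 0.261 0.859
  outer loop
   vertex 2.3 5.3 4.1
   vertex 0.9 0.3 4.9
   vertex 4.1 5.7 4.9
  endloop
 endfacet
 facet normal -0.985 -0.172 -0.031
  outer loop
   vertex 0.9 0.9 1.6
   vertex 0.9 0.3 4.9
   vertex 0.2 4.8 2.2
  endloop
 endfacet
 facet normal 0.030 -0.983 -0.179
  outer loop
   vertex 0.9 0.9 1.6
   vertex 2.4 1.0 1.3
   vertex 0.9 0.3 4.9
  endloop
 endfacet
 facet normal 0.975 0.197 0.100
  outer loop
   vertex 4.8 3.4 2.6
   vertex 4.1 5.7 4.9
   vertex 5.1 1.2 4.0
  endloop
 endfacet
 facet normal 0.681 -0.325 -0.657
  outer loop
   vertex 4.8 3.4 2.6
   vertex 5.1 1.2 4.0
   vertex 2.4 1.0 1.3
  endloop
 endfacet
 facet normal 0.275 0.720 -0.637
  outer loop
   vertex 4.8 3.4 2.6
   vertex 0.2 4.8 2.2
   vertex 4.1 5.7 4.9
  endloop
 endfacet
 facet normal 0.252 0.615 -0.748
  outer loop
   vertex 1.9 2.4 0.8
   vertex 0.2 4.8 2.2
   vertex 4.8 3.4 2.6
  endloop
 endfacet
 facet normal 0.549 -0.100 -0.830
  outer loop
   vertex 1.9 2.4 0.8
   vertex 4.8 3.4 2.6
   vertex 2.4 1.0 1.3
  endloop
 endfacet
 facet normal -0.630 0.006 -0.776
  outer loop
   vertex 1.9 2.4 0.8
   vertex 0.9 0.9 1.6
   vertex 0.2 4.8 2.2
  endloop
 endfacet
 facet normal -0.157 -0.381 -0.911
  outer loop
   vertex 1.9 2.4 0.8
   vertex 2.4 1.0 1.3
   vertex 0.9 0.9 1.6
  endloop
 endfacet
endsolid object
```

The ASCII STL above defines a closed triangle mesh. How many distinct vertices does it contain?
9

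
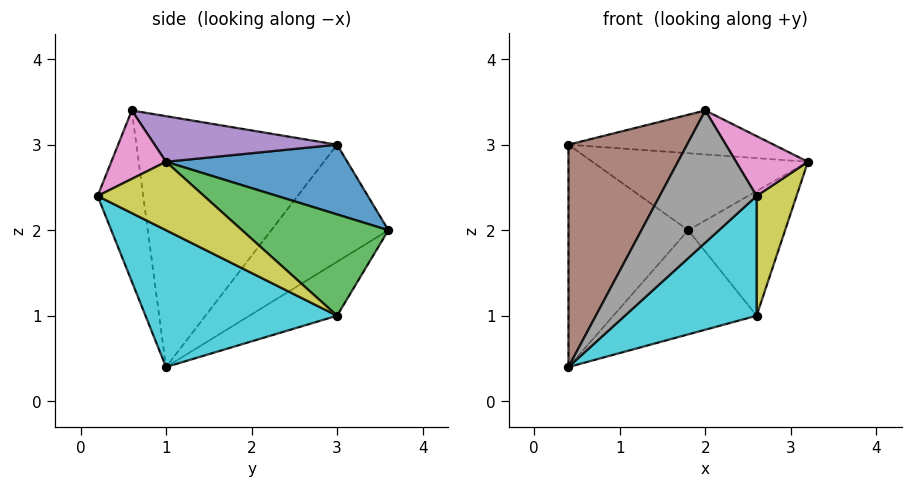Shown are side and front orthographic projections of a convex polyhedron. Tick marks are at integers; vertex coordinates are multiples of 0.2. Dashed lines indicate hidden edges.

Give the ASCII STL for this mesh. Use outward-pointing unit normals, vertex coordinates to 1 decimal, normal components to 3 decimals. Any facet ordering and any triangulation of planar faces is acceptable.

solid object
 facet normal 0.381 0.453 0.806
  outer loop
   vertex 1.8 3.6 2.0
   vertex 0.4 3.0 3.0
   vertex 3.2 1.0 2.8
  endloop
 endfacet
 facet normal -0.613 0.626 -0.482
  outer loop
   vertex 1.8 3.6 2.0
   vertex 0.4 1.0 0.4
   vertex 0.4 3.0 3.0
  endloop
 endfacet
 facet normal 0.790 0.523 0.318
  outer loop
   vertex 2.6 3.0 1.0
   vertex 1.8 3.6 2.0
   vertex 3.2 1.0 2.8
  endloop
 endfacet
 facet normal -0.382 0.625 -0.681
  outer loop
   vertex 2.6 3.0 1.0
   vertex 0.4 1.0 0.4
   vertex 1.8 3.6 2.0
  endloop
 endfacet
 facet normal 0.319 0.359 0.877
  outer loop
   vertex 2.0 0.6 3.4
   vertex 3.2 1.0 2.8
   vertex 0.4 3.0 3.0
  endloop
 endfacet
 facet normal -0.802 -0.474 0.364
  outer loop
   vertex 2.0 0.6 3.4
   vertex 0.4 3.0 3.0
   vertex 0.4 1.0 0.4
  endloop
 endfacet
 facet normal 0.501 -0.657 0.563
  outer loop
   vertex 2.6 0.2 2.4
   vertex 3.2 1.0 2.8
   vertex 2.0 0.6 3.4
  endloop
 endfacet
 facet normal -0.423 -0.900 0.106
  outer loop
   vertex 2.6 0.2 2.4
   vertex 2.0 0.6 3.4
   vertex 0.4 1.0 0.4
  endloop
 endfacet
 facet normal 0.766 -0.287 -0.575
  outer loop
   vertex 2.6 0.2 2.4
   vertex 2.6 3.0 1.0
   vertex 3.2 1.0 2.8
  endloop
 endfacet
 facet normal 0.545 -0.375 -0.750
  outer loop
   vertex 2.6 0.2 2.4
   vertex 0.4 1.0 0.4
   vertex 2.6 3.0 1.0
  endloop
 endfacet
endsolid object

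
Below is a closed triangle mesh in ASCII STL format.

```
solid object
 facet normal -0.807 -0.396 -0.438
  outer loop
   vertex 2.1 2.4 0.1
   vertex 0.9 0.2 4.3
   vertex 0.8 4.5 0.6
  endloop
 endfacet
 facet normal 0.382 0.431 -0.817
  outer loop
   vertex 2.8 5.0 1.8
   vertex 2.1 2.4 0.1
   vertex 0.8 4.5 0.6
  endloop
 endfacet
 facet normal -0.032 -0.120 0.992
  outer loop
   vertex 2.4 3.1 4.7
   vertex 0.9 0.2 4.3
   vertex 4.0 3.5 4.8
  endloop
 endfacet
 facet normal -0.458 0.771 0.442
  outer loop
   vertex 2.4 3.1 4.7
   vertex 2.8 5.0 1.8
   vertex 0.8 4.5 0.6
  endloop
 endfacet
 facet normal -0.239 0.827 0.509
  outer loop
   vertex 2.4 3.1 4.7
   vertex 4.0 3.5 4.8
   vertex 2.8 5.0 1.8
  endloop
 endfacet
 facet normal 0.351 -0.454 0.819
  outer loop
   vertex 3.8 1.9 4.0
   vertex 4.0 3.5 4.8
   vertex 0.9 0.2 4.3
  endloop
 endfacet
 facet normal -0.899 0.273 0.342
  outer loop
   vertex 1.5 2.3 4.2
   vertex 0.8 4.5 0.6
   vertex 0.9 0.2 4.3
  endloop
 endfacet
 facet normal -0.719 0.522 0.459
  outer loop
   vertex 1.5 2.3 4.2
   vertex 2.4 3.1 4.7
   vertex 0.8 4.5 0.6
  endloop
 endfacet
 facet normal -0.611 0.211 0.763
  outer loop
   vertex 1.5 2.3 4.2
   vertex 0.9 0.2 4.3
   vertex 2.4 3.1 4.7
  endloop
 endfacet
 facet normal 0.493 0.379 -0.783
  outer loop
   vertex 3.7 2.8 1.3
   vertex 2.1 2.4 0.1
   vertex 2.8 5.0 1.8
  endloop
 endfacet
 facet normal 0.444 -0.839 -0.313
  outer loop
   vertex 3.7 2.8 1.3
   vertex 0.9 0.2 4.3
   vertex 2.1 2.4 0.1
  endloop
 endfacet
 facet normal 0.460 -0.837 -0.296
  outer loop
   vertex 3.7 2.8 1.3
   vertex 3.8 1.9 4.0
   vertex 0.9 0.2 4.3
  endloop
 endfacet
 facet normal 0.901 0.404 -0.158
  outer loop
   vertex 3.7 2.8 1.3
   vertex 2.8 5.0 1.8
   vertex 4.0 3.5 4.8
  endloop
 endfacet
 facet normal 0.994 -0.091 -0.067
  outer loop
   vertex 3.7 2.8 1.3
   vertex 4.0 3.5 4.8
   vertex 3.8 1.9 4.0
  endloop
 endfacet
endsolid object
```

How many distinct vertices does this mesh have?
9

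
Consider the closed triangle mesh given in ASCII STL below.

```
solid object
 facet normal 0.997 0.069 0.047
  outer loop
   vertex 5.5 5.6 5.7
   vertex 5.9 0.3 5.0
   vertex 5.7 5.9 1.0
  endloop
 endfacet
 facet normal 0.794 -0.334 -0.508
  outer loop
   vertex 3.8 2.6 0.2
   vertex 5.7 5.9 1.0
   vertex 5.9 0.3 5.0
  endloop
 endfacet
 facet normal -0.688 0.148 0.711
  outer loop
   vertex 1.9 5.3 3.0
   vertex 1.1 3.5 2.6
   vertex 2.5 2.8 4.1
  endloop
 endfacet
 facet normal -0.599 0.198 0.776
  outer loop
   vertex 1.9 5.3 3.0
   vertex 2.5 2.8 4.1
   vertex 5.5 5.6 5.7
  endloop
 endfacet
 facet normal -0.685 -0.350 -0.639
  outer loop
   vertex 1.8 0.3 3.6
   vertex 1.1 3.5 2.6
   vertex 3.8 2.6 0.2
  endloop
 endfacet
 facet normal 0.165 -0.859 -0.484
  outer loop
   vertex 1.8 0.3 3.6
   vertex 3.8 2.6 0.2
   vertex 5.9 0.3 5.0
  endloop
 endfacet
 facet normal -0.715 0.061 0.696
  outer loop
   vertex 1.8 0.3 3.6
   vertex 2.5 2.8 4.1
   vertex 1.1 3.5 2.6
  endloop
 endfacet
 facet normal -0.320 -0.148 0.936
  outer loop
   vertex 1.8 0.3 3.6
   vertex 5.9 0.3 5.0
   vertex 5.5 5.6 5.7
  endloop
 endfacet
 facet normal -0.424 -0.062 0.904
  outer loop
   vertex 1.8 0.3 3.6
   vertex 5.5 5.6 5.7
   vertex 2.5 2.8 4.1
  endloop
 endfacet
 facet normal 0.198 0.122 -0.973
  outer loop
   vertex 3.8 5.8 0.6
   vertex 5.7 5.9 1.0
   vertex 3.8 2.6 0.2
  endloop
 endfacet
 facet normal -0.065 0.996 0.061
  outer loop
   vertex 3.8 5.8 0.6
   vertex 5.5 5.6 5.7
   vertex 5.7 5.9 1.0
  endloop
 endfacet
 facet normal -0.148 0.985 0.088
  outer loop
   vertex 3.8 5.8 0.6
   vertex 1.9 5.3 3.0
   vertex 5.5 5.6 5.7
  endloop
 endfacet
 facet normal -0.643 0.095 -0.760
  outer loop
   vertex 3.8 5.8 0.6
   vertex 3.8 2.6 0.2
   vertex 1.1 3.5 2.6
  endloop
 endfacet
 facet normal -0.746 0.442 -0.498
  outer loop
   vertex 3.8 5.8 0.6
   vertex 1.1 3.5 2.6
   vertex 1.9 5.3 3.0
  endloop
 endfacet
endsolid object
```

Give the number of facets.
14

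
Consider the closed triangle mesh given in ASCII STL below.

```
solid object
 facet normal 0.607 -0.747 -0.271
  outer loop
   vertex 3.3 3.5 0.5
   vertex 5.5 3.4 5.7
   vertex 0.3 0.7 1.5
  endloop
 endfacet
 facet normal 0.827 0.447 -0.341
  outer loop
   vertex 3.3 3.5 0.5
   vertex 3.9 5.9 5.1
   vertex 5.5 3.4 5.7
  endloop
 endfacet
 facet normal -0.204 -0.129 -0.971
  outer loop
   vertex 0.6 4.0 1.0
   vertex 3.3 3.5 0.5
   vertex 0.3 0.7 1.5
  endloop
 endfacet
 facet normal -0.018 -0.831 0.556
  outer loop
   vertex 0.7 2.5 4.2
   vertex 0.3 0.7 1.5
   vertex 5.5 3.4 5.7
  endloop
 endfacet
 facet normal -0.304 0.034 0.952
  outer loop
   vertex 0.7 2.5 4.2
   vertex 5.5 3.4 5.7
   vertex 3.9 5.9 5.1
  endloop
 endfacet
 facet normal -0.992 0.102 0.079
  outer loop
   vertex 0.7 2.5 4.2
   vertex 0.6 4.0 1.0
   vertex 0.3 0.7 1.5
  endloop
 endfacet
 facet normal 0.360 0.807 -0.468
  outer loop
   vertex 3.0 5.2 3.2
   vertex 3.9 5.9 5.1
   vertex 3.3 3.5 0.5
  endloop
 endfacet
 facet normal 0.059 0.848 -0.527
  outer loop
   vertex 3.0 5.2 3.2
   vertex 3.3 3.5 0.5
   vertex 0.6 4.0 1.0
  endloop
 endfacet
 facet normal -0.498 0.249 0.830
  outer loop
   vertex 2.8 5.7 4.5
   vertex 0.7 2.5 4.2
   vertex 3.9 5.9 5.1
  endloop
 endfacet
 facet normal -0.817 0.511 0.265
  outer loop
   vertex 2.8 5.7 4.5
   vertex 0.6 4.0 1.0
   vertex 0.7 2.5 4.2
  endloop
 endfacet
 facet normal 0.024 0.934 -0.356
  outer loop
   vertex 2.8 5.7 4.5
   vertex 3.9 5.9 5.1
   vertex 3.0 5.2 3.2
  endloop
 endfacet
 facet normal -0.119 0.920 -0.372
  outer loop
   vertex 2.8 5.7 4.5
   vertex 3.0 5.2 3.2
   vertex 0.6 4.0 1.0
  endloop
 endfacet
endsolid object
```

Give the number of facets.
12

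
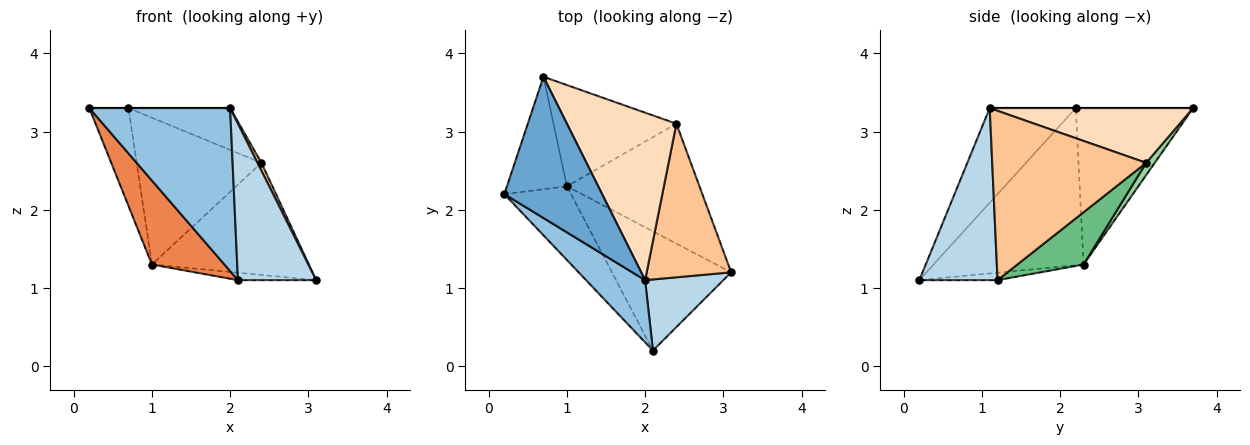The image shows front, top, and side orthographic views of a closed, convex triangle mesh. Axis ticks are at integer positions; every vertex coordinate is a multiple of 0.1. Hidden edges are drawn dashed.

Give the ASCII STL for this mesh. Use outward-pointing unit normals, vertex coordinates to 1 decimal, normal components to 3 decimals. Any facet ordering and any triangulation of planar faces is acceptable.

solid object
 facet normal 0.000 0.000 1.000
  outer loop
   vertex 2.0 1.1 3.3
   vertex 0.7 3.7 3.3
   vertex 0.2 2.2 3.3
  endloop
 endfacet
 facet normal -0.496 -0.811 0.309
  outer loop
   vertex 2.0 1.1 3.3
   vertex 0.2 2.2 3.3
   vertex 2.1 0.2 1.1
  endloop
 endfacet
 facet normal 0.673 -0.673 0.306
  outer loop
   vertex 2.0 1.1 3.3
   vertex 2.1 0.2 1.1
   vertex 3.1 1.2 1.1
  endloop
 endfacet
 facet normal -0.892 0.297 -0.342
  outer loop
   vertex 1.0 2.3 1.3
   vertex 0.2 2.2 3.3
   vertex 0.7 3.7 3.3
  endloop
 endfacet
 facet normal -0.841 -0.407 -0.357
  outer loop
   vertex 1.0 2.3 1.3
   vertex 2.1 0.2 1.1
   vertex 0.2 2.2 3.3
  endloop
 endfacet
 facet normal -0.062 0.062 -0.996
  outer loop
   vertex 1.0 2.3 1.3
   vertex 3.1 1.2 1.1
   vertex 2.1 0.2 1.1
  endloop
 endfacet
 facet normal 0.895 -0.023 0.446
  outer loop
   vertex 2.4 3.1 2.6
   vertex 2.0 1.1 3.3
   vertex 3.1 1.2 1.1
  endloop
 endfacet
 facet normal 0.436 0.218 0.873
  outer loop
   vertex 2.4 3.1 2.6
   vertex 0.7 3.7 3.3
   vertex 2.0 1.1 3.3
  endloop
 endfacet
 facet normal 0.277 0.656 -0.702
  outer loop
   vertex 2.4 3.1 2.6
   vertex 3.1 1.2 1.1
   vertex 1.0 2.3 1.3
  endloop
 endfacet
 facet normal 0.057 0.822 -0.567
  outer loop
   vertex 2.4 3.1 2.6
   vertex 1.0 2.3 1.3
   vertex 0.7 3.7 3.3
  endloop
 endfacet
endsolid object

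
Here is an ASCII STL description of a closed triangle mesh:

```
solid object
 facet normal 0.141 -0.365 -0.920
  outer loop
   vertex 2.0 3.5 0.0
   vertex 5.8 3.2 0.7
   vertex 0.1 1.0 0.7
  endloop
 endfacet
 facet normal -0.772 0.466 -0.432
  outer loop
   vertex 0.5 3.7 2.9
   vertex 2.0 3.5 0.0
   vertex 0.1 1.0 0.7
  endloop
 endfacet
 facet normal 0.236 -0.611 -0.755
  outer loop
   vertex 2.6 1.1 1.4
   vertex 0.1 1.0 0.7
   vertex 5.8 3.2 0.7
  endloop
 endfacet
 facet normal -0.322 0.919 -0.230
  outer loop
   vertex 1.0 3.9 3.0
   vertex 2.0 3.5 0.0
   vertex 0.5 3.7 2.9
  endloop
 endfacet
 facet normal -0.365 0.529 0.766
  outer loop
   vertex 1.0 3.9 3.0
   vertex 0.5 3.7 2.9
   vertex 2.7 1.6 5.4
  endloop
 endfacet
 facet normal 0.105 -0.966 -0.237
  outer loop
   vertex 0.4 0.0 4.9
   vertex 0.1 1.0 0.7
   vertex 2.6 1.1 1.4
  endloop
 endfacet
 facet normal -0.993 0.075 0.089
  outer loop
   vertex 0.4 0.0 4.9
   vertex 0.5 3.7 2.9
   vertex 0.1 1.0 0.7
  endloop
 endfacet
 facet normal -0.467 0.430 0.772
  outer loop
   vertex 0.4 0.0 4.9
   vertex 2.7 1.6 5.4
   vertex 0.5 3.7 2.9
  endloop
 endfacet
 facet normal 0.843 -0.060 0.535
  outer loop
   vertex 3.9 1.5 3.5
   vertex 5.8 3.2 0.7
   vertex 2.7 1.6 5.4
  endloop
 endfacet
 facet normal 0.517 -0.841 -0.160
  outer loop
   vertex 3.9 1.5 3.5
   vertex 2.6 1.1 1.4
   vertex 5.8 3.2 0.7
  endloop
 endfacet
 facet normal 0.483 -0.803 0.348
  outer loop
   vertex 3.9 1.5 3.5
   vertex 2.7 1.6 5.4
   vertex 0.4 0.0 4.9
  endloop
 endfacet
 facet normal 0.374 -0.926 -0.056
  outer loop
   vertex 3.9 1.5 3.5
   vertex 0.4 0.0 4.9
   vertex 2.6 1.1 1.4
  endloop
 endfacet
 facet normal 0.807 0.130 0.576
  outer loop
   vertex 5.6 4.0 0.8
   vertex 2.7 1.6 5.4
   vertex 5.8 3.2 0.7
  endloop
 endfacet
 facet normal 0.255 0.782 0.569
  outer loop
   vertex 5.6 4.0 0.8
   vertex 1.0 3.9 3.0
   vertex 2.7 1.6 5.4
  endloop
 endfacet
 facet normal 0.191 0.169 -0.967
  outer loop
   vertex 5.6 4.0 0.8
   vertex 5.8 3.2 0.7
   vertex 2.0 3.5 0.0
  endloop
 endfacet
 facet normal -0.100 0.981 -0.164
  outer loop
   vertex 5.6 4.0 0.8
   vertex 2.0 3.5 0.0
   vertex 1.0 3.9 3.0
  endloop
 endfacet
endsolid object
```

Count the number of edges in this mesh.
24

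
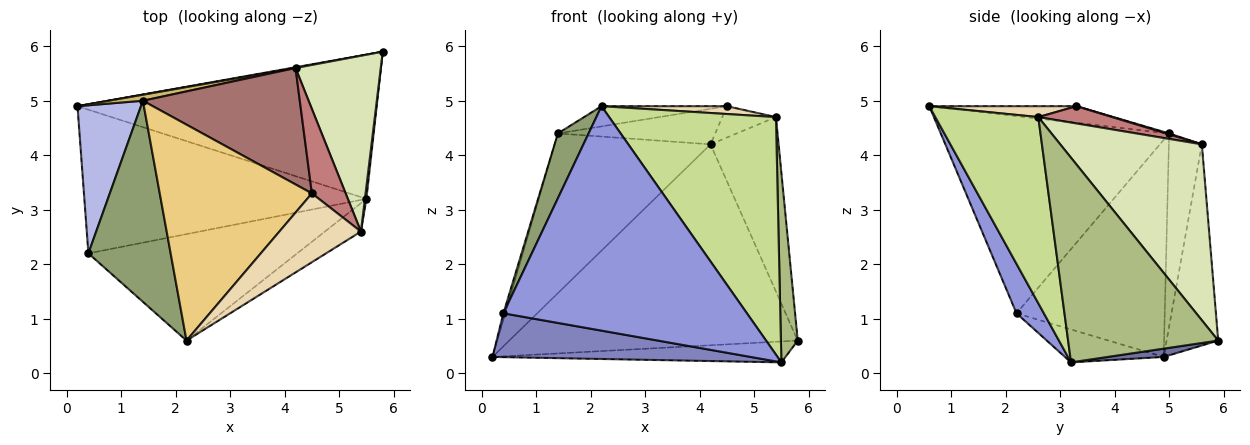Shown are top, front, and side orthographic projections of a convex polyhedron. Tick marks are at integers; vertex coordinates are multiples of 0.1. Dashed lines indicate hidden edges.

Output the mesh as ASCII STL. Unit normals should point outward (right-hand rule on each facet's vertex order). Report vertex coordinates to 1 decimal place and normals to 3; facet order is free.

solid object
 facet normal 0.027 0.144 -0.989
  outer loop
   vertex 5.5 3.2 0.2
   vertex 0.2 4.9 0.3
   vertex 5.8 5.9 0.6
  endloop
 endfacet
 facet normal -0.111 -0.290 -0.951
  outer loop
   vertex 0.4 2.2 1.1
   vertex 0.2 4.9 0.3
   vertex 5.5 3.2 0.2
  endloop
 endfacet
 facet normal 0.101 -0.899 -0.426
  outer loop
   vertex 0.4 2.2 1.1
   vertex 5.5 3.2 0.2
   vertex 2.2 0.6 4.9
  endloop
 endfacet
 facet normal -0.960 0.012 0.281
  outer loop
   vertex 0.4 2.2 1.1
   vertex 1.4 5.0 4.4
   vertex 0.2 4.9 0.3
  endloop
 endfacet
 facet normal -0.916 -0.123 0.382
  outer loop
   vertex 0.4 2.2 1.1
   vertex 2.2 0.6 4.9
   vertex 1.4 5.0 4.4
  endloop
 endfacet
 facet normal 0.994 -0.111 0.007
  outer loop
   vertex 5.4 2.6 4.7
   vertex 5.5 3.2 0.2
   vertex 5.8 5.9 0.6
  endloop
 endfacet
 facet normal 0.523 -0.846 -0.101
  outer loop
   vertex 5.4 2.6 4.7
   vertex 2.2 0.6 4.9
   vertex 5.5 3.2 0.2
  endloop
 endfacet
 facet normal 0.826 0.397 0.400
  outer loop
   vertex 4.2 5.6 4.2
   vertex 5.4 2.6 4.7
   vertex 5.8 5.9 0.6
  endloop
 endfacet
 facet normal -0.176 0.984 0.004
  outer loop
   vertex 4.2 5.6 4.2
   vertex 5.8 5.9 0.6
   vertex 0.2 4.9 0.3
  endloop
 endfacet
 facet normal -0.207 0.978 0.037
  outer loop
   vertex 4.2 5.6 4.2
   vertex 0.2 4.9 0.3
   vertex 1.4 5.0 4.4
  endloop
 endfacet
 facet normal -0.109 0.093 0.990
  outer loop
   vertex 4.5 3.3 4.9
   vertex 1.4 5.0 4.4
   vertex 2.2 0.6 4.9
  endloop
 endfacet
 facet normal 0.132 -0.112 0.985
  outer loop
   vertex 4.5 3.3 4.9
   vertex 2.2 0.6 4.9
   vertex 5.4 2.6 4.7
  endloop
 endfacet
 facet normal 0.006 0.292 0.956
  outer loop
   vertex 4.5 3.3 4.9
   vertex 4.2 5.6 4.2
   vertex 1.4 5.0 4.4
  endloop
 endfacet
 facet normal 0.432 0.314 0.846
  outer loop
   vertex 4.5 3.3 4.9
   vertex 5.4 2.6 4.7
   vertex 4.2 5.6 4.2
  endloop
 endfacet
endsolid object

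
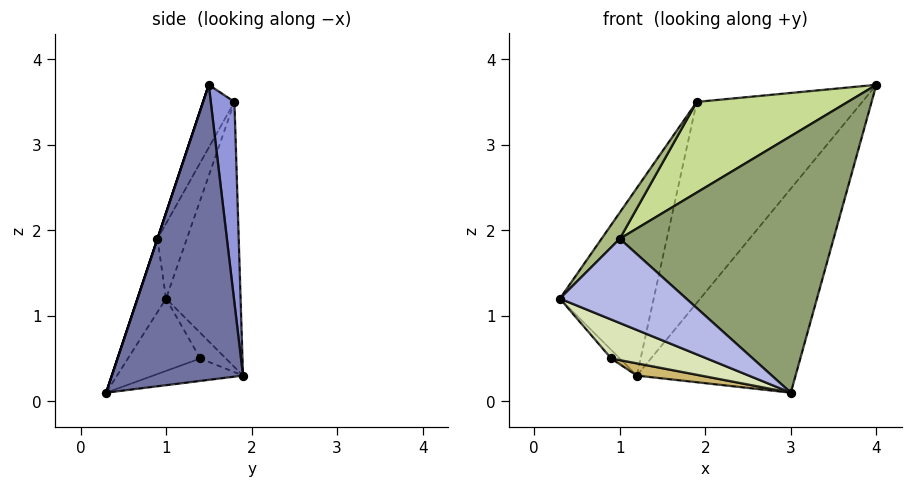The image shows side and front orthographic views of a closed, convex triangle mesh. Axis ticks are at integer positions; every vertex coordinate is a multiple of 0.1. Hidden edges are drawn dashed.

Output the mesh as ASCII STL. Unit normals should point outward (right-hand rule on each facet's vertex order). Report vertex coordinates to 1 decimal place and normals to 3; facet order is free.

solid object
 facet normal 0.584 0.707 -0.398
  outer loop
   vertex 1.2 1.9 0.3
   vertex 4.0 1.5 3.7
   vertex 3.0 0.3 0.1
  endloop
 endfacet
 facet normal -0.614 0.773 0.159
  outer loop
   vertex 1.9 1.8 3.5
   vertex 1.2 1.9 0.3
   vertex 0.3 1.0 1.2
  endloop
 endfacet
 facet normal 0.141 0.990 0.000
  outer loop
   vertex 1.9 1.8 3.5
   vertex 4.0 1.5 3.7
   vertex 1.2 1.9 0.3
  endloop
 endfacet
 facet normal -0.219 -0.972 0.080
  outer loop
   vertex 1.0 0.9 1.9
   vertex 0.3 1.0 1.2
   vertex 3.0 0.3 0.1
  endloop
 endfacet
 facet normal 0.000 -0.949 0.316
  outer loop
   vertex 1.0 0.9 1.9
   vertex 3.0 0.3 0.1
   vertex 4.0 1.5 3.7
  endloop
 endfacet
 facet normal -0.672 -0.417 0.612
  outer loop
   vertex 1.0 0.9 1.9
   vertex 1.9 1.8 3.5
   vertex 0.3 1.0 1.2
  endloop
 endfacet
 facet normal -0.169 -0.815 0.554
  outer loop
   vertex 1.0 0.9 1.9
   vertex 4.0 1.5 3.7
   vertex 1.9 1.8 3.5
  endloop
 endfacet
 facet normal -0.432 -0.572 -0.697
  outer loop
   vertex 0.9 1.4 0.5
   vertex 3.0 0.3 0.1
   vertex 0.3 1.0 1.2
  endloop
 endfacet
 facet normal -0.802 0.267 -0.535
  outer loop
   vertex 0.9 1.4 0.5
   vertex 0.3 1.0 1.2
   vertex 1.2 1.9 0.3
  endloop
 endfacet
 facet normal -0.285 -0.204 -0.937
  outer loop
   vertex 0.9 1.4 0.5
   vertex 1.2 1.9 0.3
   vertex 3.0 0.3 0.1
  endloop
 endfacet
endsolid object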